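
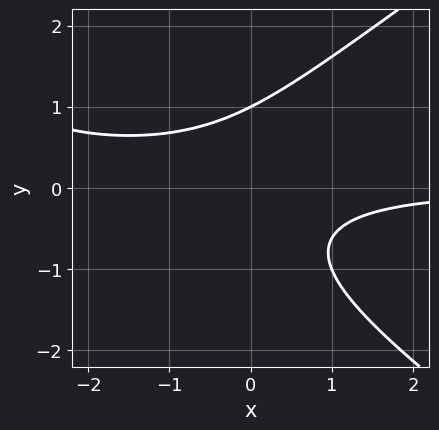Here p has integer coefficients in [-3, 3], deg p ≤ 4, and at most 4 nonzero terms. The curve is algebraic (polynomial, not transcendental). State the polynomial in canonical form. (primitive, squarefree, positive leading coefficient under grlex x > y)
x^2*y - 2*y^3 + 3*x*y + 2

First, deg p = 3. No degree-2 curve has this shape.
Next, reading off the gridlines: it meets the y-axis at y = 1 (among the integer gridlines); it misses every integer gridline on the x-axis.
Finally, putting this together gives p.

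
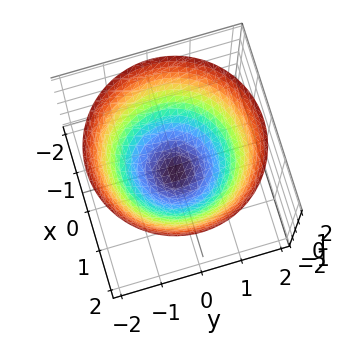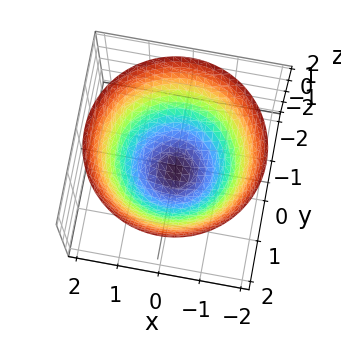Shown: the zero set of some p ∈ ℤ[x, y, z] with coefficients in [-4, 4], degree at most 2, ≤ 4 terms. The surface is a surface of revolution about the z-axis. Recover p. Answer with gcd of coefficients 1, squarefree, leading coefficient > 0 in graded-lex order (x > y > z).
2*x^2 + 2*y^2 - 3*z - 2

(a) The degree is 2 — no degree-1 surface has this shape.
(b) Symmetries: every cross-section ⟂ z is a circle, so x, y appear only via x² + y².
(c) From the visible intercepts: the y-axis gridline crossings are at y ∈ {-1, 1}; a circular section at z = 0 has radius exactly 1; among the integer gridlines, it crosses the x-axis at x ∈ {-1, 1}.
(d) Fitting integer coefficients to these (and the overall shape) gives p.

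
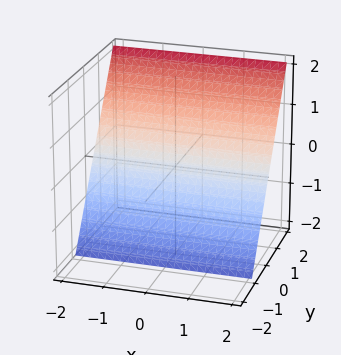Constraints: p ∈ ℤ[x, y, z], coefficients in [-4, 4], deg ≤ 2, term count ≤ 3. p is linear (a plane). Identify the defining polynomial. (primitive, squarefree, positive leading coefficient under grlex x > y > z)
(a) deg p = 1. Every cross-section is a straight line — this is a plane.
(b) Against the integer gridlines: it crosses the z-axis at the gridline z = -1; the surface avoids every integer x-axis point in the box.
(c) Fitting integer coefficients to these (and the overall shape) gives p.

3*y - 2*z - 2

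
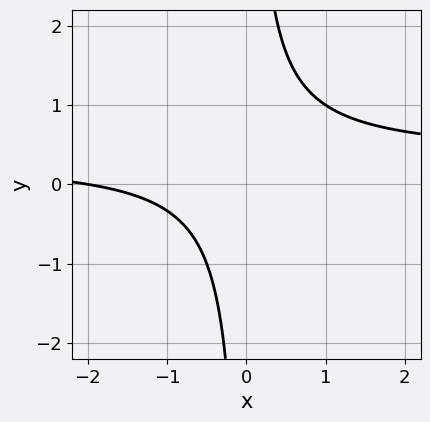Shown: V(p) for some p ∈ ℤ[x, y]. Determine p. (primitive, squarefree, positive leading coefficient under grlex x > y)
3*x*y - x - 2

(a) deg p = 2.
(b) Observable constraints: it crosses the x-axis at the gridline x = -2; it misses every integer gridline on the y-axis.
(c) Solving for integer coefficients yields p as stated.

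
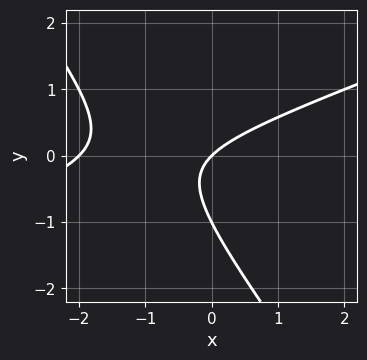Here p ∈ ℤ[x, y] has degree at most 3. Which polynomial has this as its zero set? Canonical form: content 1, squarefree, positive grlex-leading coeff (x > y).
x^2 - 2*x*y - 2*y^2 + 2*x - 2*y

First, degree: the shape is more complex than any degree-1 curve, so deg p = 2.
Next, observable constraints: the y-axis gridline crossings are at y ∈ {-1, 0}; the x-axis gridline crossings are at x ∈ {-2, 0}.
Finally, together with the visible shape, these determine p as stated.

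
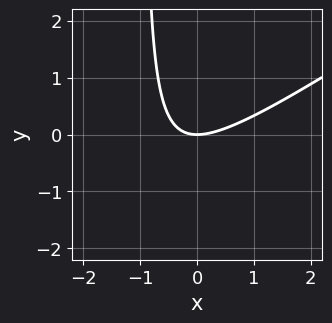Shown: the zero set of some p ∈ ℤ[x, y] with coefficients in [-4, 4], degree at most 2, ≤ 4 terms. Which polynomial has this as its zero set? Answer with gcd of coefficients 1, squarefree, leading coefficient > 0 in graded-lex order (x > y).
First, deg p = 2. The shape is more complex than any degree-1 curve.
Then, from the visible intercepts: one x-axis crossing is at x = 0; one y-axis crossing is at y = 0.
Finally, these observations pin down the coefficients.

2*x^2 - 3*x*y - 3*y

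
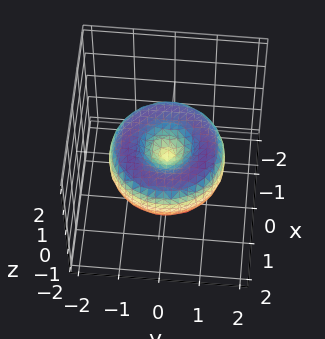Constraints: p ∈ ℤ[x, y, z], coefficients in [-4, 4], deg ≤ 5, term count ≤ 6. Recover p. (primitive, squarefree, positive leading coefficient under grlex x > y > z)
x^4 + 2*x^2*y^2 + y^4 - 2*x^2 - 2*y^2 + 2*z^2

1. The degree is 4 — a generic line meets the surface in up to 4 points.
2. Symmetry: the z-axis is an axis of rotation, so x and y enter only as x² + y².
3. From the visible intercepts: a circular section at z = 0 has radius between 1 and 2; it meets the y-axis at y = 0 (among the integer gridlines).
4. These observations pin down the coefficients.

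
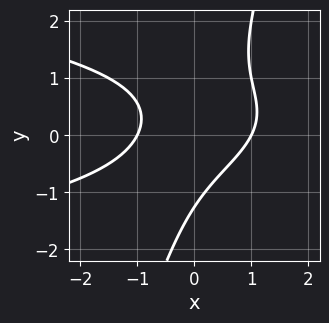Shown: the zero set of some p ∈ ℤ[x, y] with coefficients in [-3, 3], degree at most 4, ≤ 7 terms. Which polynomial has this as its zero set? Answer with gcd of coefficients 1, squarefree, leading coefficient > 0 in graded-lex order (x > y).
(a) deg p = 3. The shape is more complex than any degree-2 curve.
(b) Observable constraints: among the integer gridlines, it crosses the x-axis at x ∈ {-1, 1}.
(c) Together with the visible shape, these determine p as stated.

3*x*y^2 - y^3 + 2*x^2 - 2*x*y - 2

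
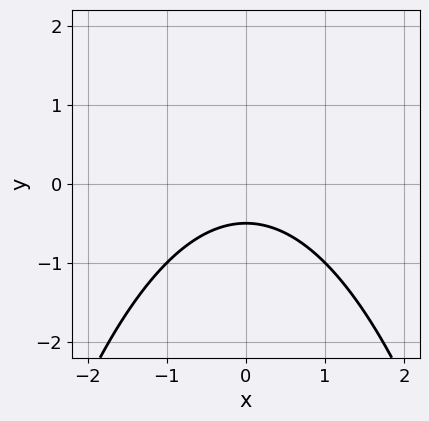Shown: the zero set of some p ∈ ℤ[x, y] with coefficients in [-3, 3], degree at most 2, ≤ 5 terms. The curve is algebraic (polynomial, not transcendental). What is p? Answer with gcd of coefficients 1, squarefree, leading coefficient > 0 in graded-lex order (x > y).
x^2 + 2*y + 1

First, the degree is 2 — no degree-1 curve has this shape.
Then, symmetries: it's symmetric under x → −x, forcing even powers of x.
Next, reading off the gridlines: the curve avoids every integer x-axis point in the box.
Finally, fitting integer coefficients to these (and the overall shape) gives p.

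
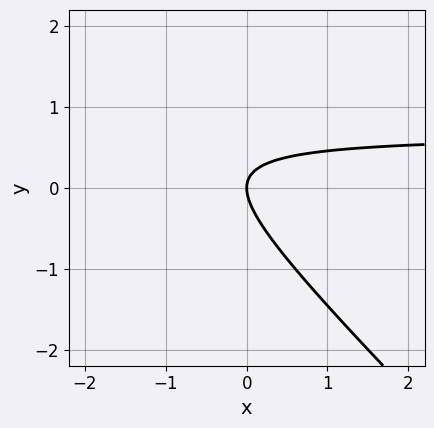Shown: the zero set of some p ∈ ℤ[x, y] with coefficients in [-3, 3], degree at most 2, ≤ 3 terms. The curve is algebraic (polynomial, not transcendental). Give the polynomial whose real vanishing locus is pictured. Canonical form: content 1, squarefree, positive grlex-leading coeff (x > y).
deg p = 2.
Against the integer gridlines: one y-axis crossing is at y = 0; it crosses the x-axis at the gridline x = 0.
Together with the visible shape, these determine p as stated.

3*x*y + 3*y^2 - 2*x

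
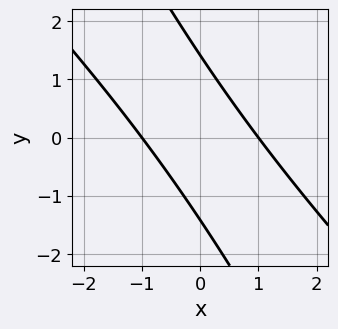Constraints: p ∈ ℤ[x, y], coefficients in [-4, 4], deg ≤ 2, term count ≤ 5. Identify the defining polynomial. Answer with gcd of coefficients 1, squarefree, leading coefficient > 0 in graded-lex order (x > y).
2*x^2 + 3*x*y + y^2 - 2

(a) Degree: no degree-1 curve has this shape, so deg p = 2.
(b) Observable constraints: the x-axis gridline crossings are at x ∈ {-1, 1}.
(c) Together with the visible shape, these determine p as stated.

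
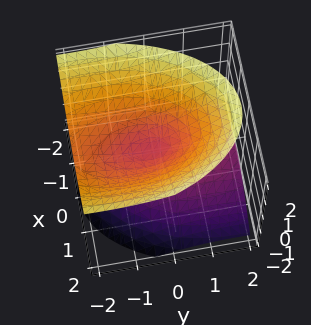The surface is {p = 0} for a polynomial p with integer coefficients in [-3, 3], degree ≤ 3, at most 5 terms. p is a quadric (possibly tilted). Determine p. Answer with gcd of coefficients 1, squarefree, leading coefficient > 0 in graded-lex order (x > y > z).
1. The picture has 2 separate pieces.
2. The degree is 2 — the shape is more complex than any degree-1 surface.
3. From the axis intercepts and sections: one y-axis crossing is at y = 0; it crosses the z-axis at the gridline z = 0; it crosses the x-axis at the gridline x = 0.
4. Putting this together gives p.

3*x^2 + y^2 + 2*y*z - 3*z^2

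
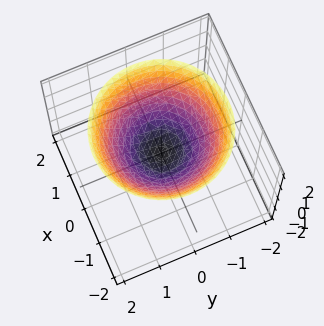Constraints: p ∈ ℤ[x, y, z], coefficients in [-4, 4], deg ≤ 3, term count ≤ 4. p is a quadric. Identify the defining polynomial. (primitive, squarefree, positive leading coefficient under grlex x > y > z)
(a) deg p = 2.
(b) Symmetries: rotational symmetry about the z-axis ⇒ p depends on x, y only through x² + y².
(c) Observable constraints: it meets the x-axis at x = 0 (among the integer gridlines); one y-axis crossing is at y = 0; a circular section at z = 1 has radius between 1 and 2; one z-axis crossing is at z = 0.
(d) Assembling these constraints gives the stated polynomial.

2*x^2 + 2*y^2 - 3*z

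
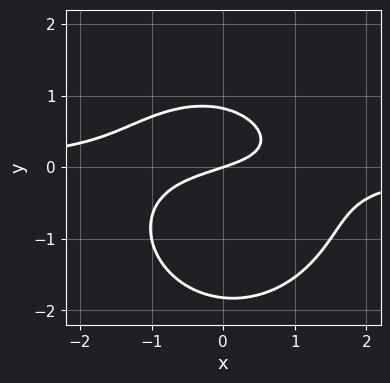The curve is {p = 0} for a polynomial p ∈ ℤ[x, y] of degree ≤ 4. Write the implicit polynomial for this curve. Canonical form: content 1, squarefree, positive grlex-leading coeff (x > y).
Degree: a generic line meets the curve in up to 3 points, so deg p = 3.
From the visible intercepts: one y-axis crossing is at y = 0; it meets the x-axis at x = 0 (among the integer gridlines).
Putting this together gives p.

2*x^2*y + 2*y^3 + 2*y^2 + x - 3*y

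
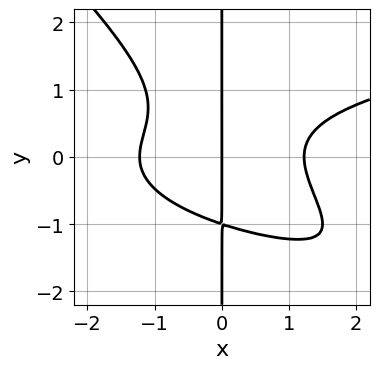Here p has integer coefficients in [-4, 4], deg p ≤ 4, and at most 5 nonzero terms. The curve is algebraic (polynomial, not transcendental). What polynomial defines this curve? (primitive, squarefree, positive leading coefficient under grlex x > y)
3*x^2*y^2 + 3*x*y^3 - 2*x^3 + 3*x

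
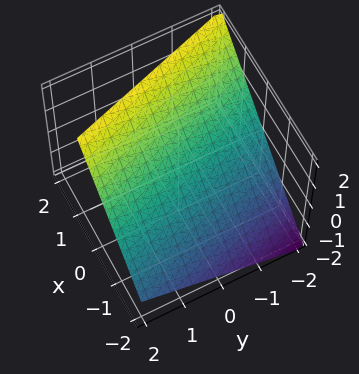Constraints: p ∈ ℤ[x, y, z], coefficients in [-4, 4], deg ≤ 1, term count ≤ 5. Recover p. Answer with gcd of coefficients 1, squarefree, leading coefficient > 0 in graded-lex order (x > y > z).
First, the degree is 1 — the surface is flat (a plane).
Next, reading off the gridlines: it meets the y-axis at y = -2 (among the integer gridlines).
Finally, these observations pin down the coefficients.

3*x + y - 3*z + 2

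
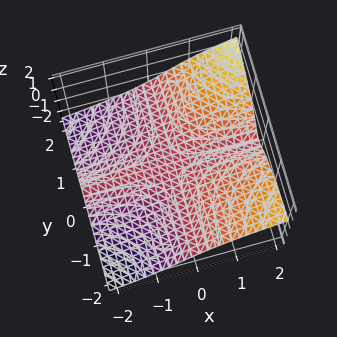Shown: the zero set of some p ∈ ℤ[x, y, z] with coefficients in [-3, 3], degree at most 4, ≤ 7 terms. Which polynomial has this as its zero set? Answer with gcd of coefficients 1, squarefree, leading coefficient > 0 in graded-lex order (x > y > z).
(a) The degree is 3 — a generic line meets the surface in up to 3 points.
(b) From the axis intercepts and sections: it meets the z-axis at z = 0 (among the integer gridlines); the visible x-axis segment lies entirely on the surface; every point of the y-axis in the box is on the surface.
(c) Assembling these constraints gives the stated polynomial.

3*x*y^2 - 3*y^2*z + 2*y*z^2 - 3*z^3 - z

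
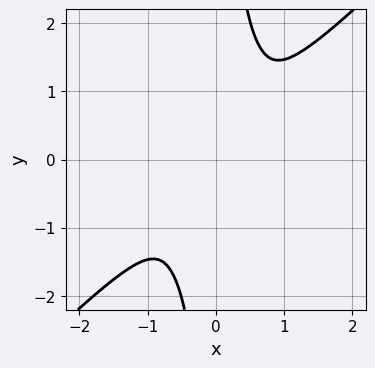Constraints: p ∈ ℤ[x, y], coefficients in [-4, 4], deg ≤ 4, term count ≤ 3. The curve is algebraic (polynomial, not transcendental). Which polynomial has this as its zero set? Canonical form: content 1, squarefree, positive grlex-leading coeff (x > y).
x^4 - x*y^3 + y^2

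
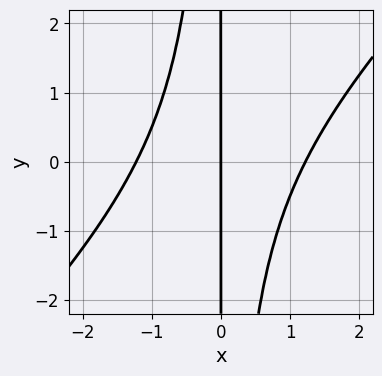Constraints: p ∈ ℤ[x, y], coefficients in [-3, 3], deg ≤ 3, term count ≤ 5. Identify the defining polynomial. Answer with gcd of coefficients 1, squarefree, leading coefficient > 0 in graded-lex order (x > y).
2*x^3 - 2*x^2*y - 3*x

First, the degree is 3 — the shape is more complex than any degree-2 curve.
Then, from the axis intercepts and sections: the visible y-axis segment lies entirely on the curve; it crosses the x-axis at the gridline x = 0.
Finally, together with the visible shape, these determine p as stated.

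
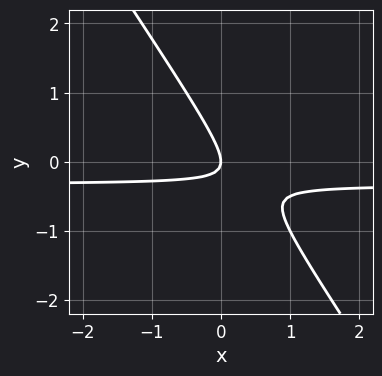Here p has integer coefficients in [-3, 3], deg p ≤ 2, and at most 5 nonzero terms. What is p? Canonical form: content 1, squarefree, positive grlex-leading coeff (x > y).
deg p = 2. The shape is more complex than any degree-1 curve.
Against the integer gridlines: it meets the x-axis at x = 0 (among the integer gridlines); it crosses the y-axis at the gridline y = 0.
Matching integer coefficients to the picture gives p.

3*x*y + 2*y^2 + x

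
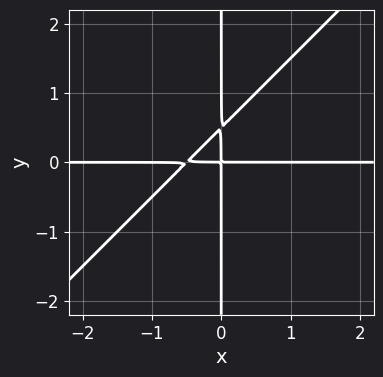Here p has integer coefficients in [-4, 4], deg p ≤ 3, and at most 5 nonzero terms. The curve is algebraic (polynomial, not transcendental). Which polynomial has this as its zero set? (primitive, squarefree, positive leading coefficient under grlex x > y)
2*x^2*y - 2*x*y^2 + x*y

1. deg p = 3. A generic line meets the curve in up to 3 points.
2. Observable constraints: every point of the x-axis in the box is on the curve; every point of the y-axis in the box is on the curve.
3. Together with the visible shape, these determine p as stated.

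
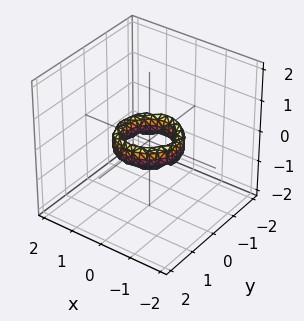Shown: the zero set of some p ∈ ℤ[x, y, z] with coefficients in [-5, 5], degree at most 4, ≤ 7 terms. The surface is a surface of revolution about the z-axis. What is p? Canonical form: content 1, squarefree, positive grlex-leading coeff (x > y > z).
2*x^4 + 4*x^2*y^2 + 2*y^4 - 3*x^2 - 3*y^2 + z^2 + 1

(a) deg p = 4. No degree-3 surface has this shape.
(b) Symmetries: rotational symmetry about the z-axis ⇒ p depends on x, y only through x² + y².
(c) From the visible intercepts: among the integer gridlines, it crosses the y-axis at y ∈ {-1, 1}; it misses every integer gridline on the z-axis; among the integer gridlines, it crosses the x-axis at x ∈ {-1, 1}.
(d) The integer polynomial consistent with all of this is the stated p.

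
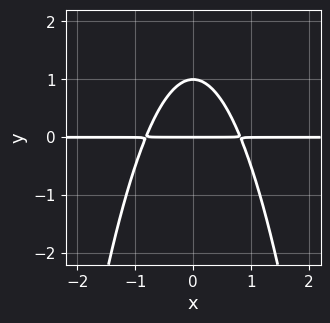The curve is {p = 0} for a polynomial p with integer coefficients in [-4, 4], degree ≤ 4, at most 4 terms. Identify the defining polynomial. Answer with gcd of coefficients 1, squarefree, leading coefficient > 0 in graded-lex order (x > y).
3*x^2*y + 2*y^2 - 2*y

(a) deg p = 3. No degree-2 curve has this shape.
(b) Symmetries: it's symmetric under x → −x, forcing even powers of x.
(c) Reading off the gridlines: the visible x-axis segment lies entirely on the curve; the y-axis gridline crossings are at y ∈ {0, 1}.
(d) Putting this together gives p.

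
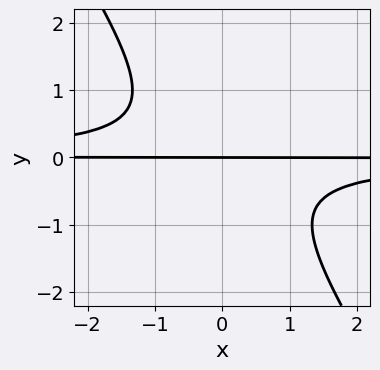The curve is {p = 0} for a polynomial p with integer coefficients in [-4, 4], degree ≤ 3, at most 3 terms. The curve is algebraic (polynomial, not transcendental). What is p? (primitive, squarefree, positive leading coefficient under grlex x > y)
3*x*y^2 + 2*y^3 + 2*y

First, the degree is 3 — no degree-2 curve has this shape.
Then, from the visible intercepts: one y-axis crossing is at y = 0; every point of the x-axis in the box is on the curve.
Finally, solving for integer coefficients yields p as stated.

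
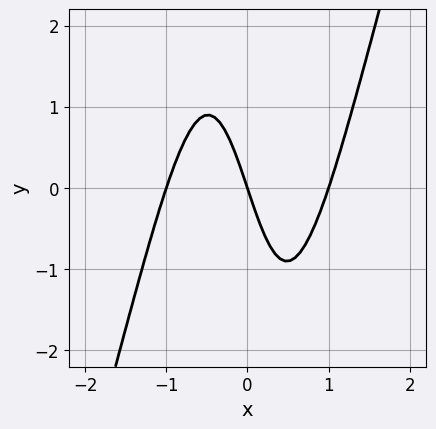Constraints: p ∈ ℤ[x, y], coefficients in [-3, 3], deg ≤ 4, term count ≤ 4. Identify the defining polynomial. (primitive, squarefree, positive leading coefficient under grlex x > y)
3*x^3 - x^2*y - 3*x - y

First, deg p = 3.
Next, against the integer gridlines: the x-axis gridline crossings are at x ∈ {-1, 0, 1}; it crosses the y-axis at the gridline y = 0.
Finally, fitting integer coefficients to these (and the overall shape) gives p.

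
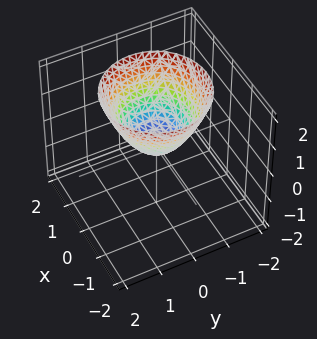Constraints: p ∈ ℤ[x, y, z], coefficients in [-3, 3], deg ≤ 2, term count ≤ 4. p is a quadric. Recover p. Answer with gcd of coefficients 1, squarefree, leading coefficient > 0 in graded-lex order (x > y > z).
(a) Degree: a single bowl opening along one axis; a quadric, so deg p = 2.
(b) Symmetries: rotational symmetry about the z-axis ⇒ p depends on x, y only through x² + y².
(c) Checking where it meets the axes: it meets the x-axis at x = 0 (among the integer gridlines); it crosses the y-axis at the gridline y = 0; it crosses the z-axis at the gridline z = 0.
(d) Matching integer coefficients to the picture gives p.

x^2 + y^2 - z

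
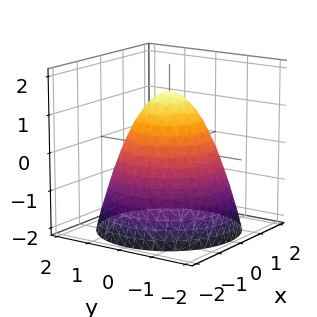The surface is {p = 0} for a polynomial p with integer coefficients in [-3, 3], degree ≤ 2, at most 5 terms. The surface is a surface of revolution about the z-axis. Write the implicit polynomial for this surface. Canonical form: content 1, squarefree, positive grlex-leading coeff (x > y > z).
First, the degree is 2 — no degree-1 surface has this shape.
Next, symmetries: rotational symmetry about the z-axis ⇒ p depends on x, y only through x² + y².
Next, from the axis intercepts and sections: a circular section at z = -2 has radius between 1 and 2.
Finally, the integer polynomial consistent with all of this is the stated p.

2*x^2 + 2*y^2 + 2*z - 3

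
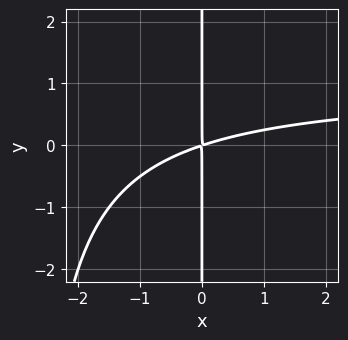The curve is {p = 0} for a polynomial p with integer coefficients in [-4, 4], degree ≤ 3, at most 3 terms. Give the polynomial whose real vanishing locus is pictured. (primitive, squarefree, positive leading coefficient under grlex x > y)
x^2*y - x^2 + 3*x*y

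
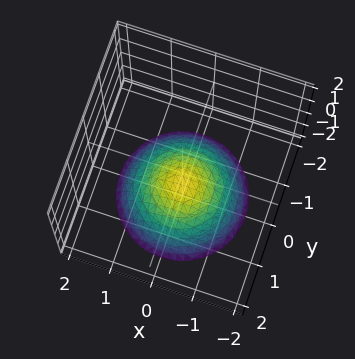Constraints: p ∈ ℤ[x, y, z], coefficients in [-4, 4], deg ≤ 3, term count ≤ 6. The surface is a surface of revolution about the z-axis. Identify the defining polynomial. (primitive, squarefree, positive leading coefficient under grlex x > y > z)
x^2 + y^2 + 2*z + 2

First, deg p = 2. No degree-1 surface has this shape.
Then, symmetries: the z-axis is an axis of rotation, so x and y enter only as x² + y².
Next, against the integer gridlines: the surface avoids every integer y-axis point in the box; a circular section at z = -2 has radius between 1 and 2; it crosses the z-axis at the gridline z = -1; no x-intercept at any integer in the box.
Finally, fitting integer coefficients to these (and the overall shape) gives p.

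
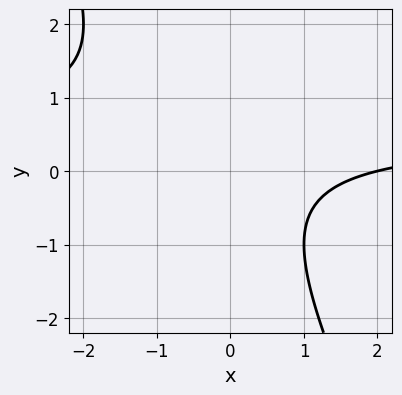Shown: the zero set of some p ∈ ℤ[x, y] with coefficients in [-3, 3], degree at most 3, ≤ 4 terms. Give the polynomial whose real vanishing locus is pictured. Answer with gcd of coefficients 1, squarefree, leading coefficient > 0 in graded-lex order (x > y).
2*x*y + y^2 - x + 2

First, degree: no degree-1 curve has this shape, so deg p = 2.
Then, from the axis intercepts and sections: it misses every integer gridline on the y-axis; it meets the x-axis at x = 2 (among the integer gridlines).
Finally, the integer polynomial consistent with all of this is the stated p.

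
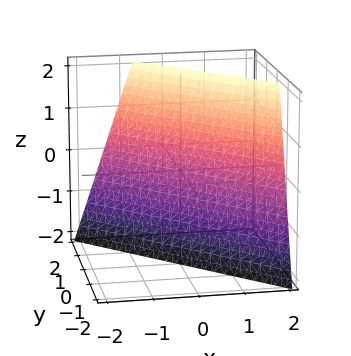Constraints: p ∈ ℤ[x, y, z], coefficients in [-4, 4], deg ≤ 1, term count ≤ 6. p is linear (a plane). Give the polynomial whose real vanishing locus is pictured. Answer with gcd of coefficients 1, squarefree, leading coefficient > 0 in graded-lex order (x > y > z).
3*x + 3*y - z - 2

(a) The degree is 1 — the surface is flat (a plane).
(b) Checking where it meets the axes: it crosses the z-axis at the gridline z = -2.
(c) Matching integer coefficients to the picture gives p.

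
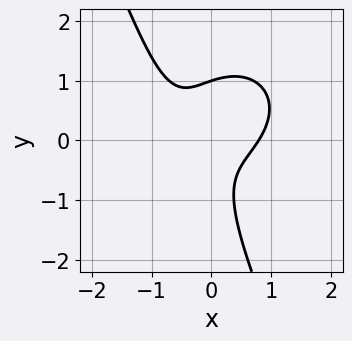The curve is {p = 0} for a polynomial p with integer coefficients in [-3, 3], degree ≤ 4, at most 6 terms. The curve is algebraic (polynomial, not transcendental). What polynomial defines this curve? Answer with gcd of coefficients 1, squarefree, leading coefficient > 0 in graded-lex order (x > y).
2*x^3 + 2*x*y^2 + y^3 - 3*x*y - 1

Degree: the shape is more complex than any degree-2 curve, so deg p = 3.
Checking where it meets the axes: it meets the y-axis at y = 1 (among the integer gridlines).
Solving for integer coefficients yields p as stated.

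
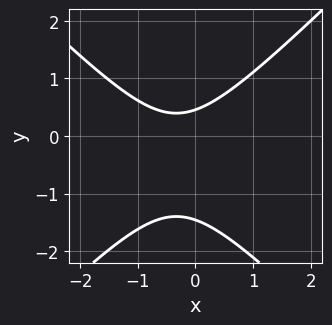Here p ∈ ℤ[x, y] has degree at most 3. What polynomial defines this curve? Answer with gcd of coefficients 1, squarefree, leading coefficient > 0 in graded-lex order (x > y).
(a) Degree: no degree-1 curve has this shape, so deg p = 2.
(b) Against the integer gridlines: it misses every integer gridline on the x-axis.
(c) Fitting integer coefficients to these (and the overall shape) gives p.

3*x^2 - 3*y^2 + 2*x - 3*y + 2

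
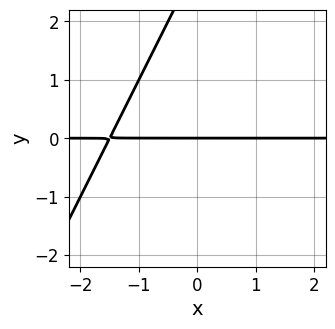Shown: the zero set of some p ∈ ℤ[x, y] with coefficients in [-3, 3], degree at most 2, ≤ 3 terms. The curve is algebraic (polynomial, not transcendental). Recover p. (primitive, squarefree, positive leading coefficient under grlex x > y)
2*x*y - y^2 + 3*y

First, deg p = 2. The shape is more complex than any degree-1 curve.
Then, against the integer gridlines: it crosses the y-axis at the gridline y = 0; every point of the x-axis in the box is on the curve.
Finally, the integer polynomial consistent with all of this is the stated p.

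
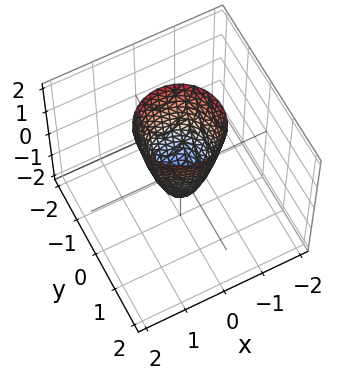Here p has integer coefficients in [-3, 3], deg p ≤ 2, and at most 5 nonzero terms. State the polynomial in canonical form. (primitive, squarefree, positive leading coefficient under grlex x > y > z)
3*x^2 + 3*y^2 - z - 1

First, deg p = 2. The shape is more complex than any degree-1 surface.
Next, symmetries: every cross-section ⟂ z is a circle, so x, y appear only via x² + y².
Next, observable constraints: one z-axis crossing is at z = -1; a circular section at z = 2 has radius exactly 1.
Finally, the integer polynomial consistent with all of this is the stated p.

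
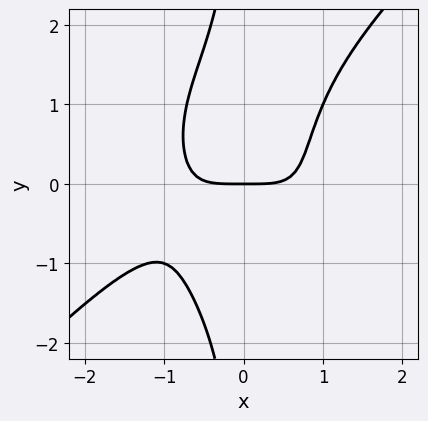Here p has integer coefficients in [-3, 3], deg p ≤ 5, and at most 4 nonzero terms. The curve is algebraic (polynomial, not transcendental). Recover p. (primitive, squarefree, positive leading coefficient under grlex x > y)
x^4 - x*y^3 + 2*x^2*y - 2*y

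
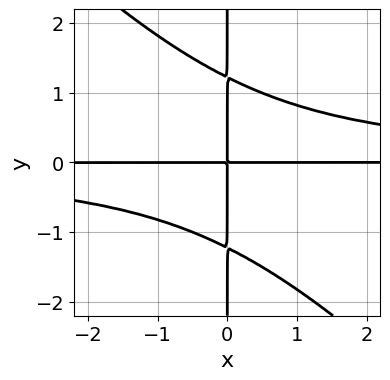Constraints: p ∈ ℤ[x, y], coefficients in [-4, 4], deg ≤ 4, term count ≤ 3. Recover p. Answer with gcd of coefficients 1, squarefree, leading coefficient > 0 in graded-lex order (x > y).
First, the degree is 4 — a generic line meets the curve in up to 4 points.
Then, from the visible intercepts: the visible x-axis segment lies entirely on the curve; every point of the y-axis in the box is on the curve.
Finally, together with the visible shape, these determine p as stated.

2*x^2*y^2 + 2*x*y^3 - 3*x*y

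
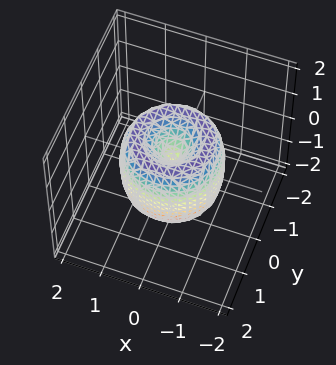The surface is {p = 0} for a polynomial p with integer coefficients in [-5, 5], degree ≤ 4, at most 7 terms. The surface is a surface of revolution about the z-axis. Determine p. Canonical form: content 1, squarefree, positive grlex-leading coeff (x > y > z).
2*x^4 + 4*x^2*y^2 + 2*y^4 - 3*x^2 - 3*y^2 + z^2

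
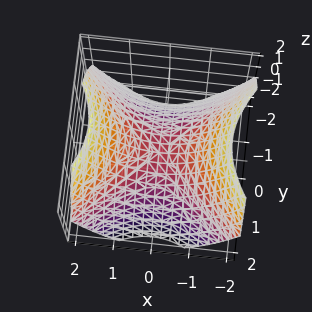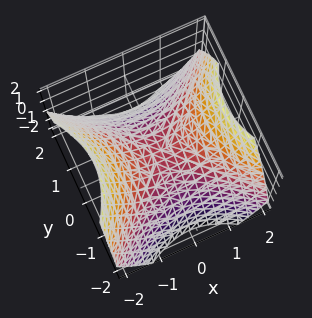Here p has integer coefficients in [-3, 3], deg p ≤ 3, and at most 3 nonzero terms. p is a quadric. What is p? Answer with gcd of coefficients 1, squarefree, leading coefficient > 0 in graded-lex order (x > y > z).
2*x^2 - 2*y^2 - 3*z

First, deg p = 2. A saddle surface; a quadric.
Then, symmetries: the x ↦ −x reflection is a symmetry, so x appears only in even powers; the y ↦ −y reflection is a symmetry, so y appears only in even powers.
Next, reading off the gridlines: it meets the y-axis at y = 0 (among the integer gridlines); it meets the x-axis at x = 0 (among the integer gridlines); one z-axis crossing is at z = 0.
Finally, solving for integer coefficients yields p as stated.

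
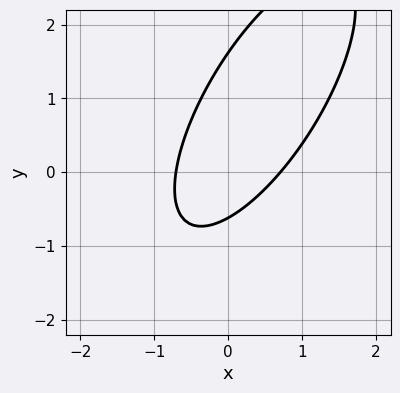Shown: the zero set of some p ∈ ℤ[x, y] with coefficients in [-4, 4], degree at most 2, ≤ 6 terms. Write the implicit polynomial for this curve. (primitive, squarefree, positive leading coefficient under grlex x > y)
1. Degree: the shape is more complex than any degree-1 curve, so deg p = 2.
2. Solving for integer coefficients yields p as stated.

2*x^2 - 2*x*y + y^2 - y - 1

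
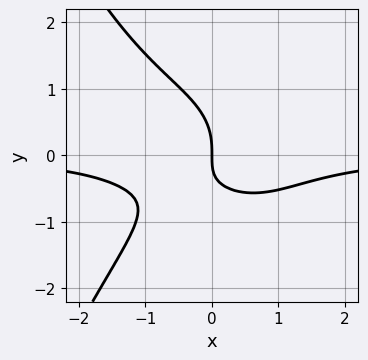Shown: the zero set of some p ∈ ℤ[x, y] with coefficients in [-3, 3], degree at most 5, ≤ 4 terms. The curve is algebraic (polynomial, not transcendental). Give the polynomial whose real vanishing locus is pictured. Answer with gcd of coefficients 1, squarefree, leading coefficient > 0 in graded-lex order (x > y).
2*x^3*y + 3*y^3 + 3*x*y + 3*x

1. The degree is 4 — the shape is more complex than any degree-3 curve.
2. From the visible intercepts: one x-axis crossing is at x = 0; it crosses the y-axis at the gridline y = 0.
3. Together with the visible shape, these determine p as stated.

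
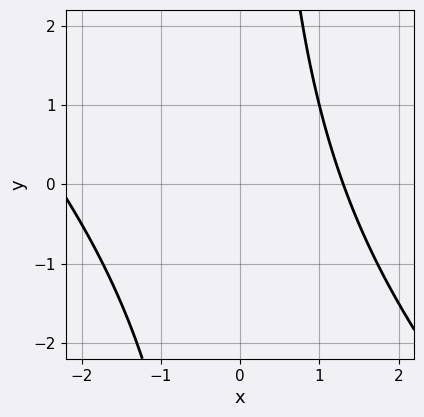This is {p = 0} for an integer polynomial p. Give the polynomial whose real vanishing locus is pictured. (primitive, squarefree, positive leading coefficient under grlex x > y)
x^2 + x*y + x - 3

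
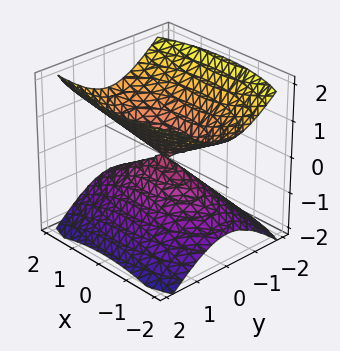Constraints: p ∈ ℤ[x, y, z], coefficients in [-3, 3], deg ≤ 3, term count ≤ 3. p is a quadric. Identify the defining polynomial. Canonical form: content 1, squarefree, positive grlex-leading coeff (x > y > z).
x^2 + 3*y^2 - 3*z^2

1. The picture has 2 separate pieces.
2. Degree: two nappes meeting at a single point; a quadric, so deg p = 2.
3. Symmetries: the y ↦ −y reflection is a symmetry, so y appears only in even powers; mirror symmetry z ↦ −z ⇒ only even powers of z; the x ↦ −x reflection is a symmetry, so x appears only in even powers.
4. Against the integer gridlines: it meets the y-axis at y = 0 (among the integer gridlines); one x-axis crossing is at x = 0; one z-axis crossing is at z = 0.
5. Assembling these constraints gives the stated polynomial.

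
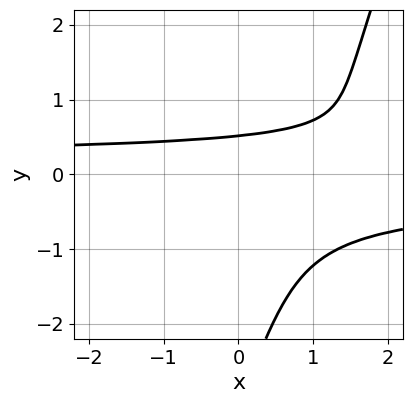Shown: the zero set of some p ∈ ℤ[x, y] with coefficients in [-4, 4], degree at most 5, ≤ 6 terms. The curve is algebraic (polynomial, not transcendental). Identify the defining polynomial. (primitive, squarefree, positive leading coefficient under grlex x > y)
(a) Degree: no degree-3 curve has this shape, so deg p = 4.
(b) Observable constraints: it misses every integer gridline on the x-axis.
(c) Putting this together gives p.

3*x*y^3 - y^4 - 3*y^3 - y + 1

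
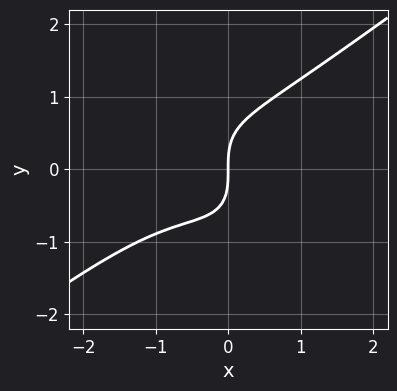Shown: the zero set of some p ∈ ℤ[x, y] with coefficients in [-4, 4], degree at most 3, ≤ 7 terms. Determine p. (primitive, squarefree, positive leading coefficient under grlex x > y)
1. deg p = 3.
2. Observable constraints: one y-axis crossing is at y = 0; it crosses the x-axis at the gridline x = 0.
3. These observations pin down the coefficients.

2*x^3 - 2*x*y^2 - 2*y^3 + 2*x^2 + 3*x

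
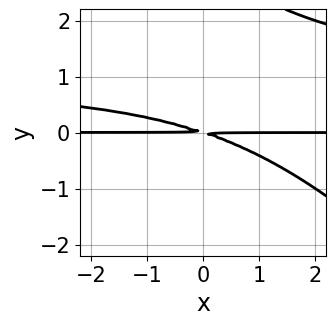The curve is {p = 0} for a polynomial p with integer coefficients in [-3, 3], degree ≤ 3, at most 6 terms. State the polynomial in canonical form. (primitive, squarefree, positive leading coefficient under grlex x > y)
x*y^2 + y^3 - x*y - 3*y^2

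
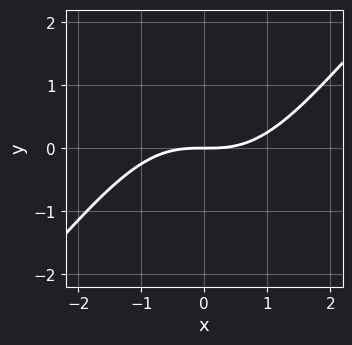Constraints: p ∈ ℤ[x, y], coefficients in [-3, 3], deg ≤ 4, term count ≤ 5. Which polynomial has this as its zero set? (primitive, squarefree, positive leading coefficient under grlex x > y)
First, deg p = 3.
Next, from the visible intercepts: it meets the x-axis at x = 0 (among the integer gridlines); it meets the y-axis at y = 0 (among the integer gridlines).
Finally, assembling these constraints gives the stated polynomial.

x^3 - x^2*y - 3*y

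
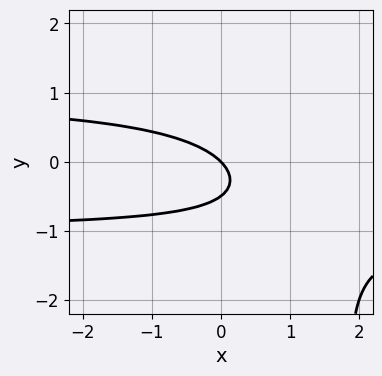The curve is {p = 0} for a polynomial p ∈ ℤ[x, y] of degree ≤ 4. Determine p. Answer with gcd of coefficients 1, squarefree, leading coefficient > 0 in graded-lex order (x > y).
First, deg p = 3. A generic line meets the curve in up to 3 points.
Then, from the visible intercepts: it meets the x-axis at x = 0 (among the integer gridlines); it crosses the y-axis at the gridline y = 0.
Finally, the integer polynomial consistent with all of this is the stated p.

x*y^2 - 2*y^2 - x - y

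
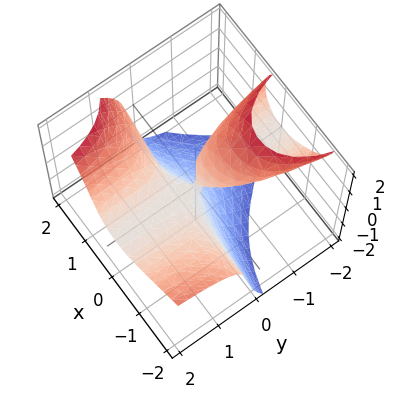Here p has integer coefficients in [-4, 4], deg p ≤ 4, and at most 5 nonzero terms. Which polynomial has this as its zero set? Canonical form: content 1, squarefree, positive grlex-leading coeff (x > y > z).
3*x^2*y + 2*x*y*z - z^3 - x^2 - 3*y*z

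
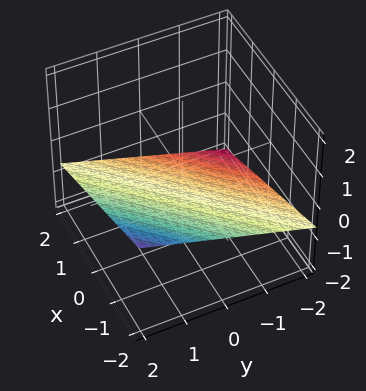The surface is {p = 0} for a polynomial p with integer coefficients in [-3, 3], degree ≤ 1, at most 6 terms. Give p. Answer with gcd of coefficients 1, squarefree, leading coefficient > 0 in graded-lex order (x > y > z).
x - y + 3*z + 2

(a) deg p = 1. Every cross-section is a straight line — this is a plane.
(b) Observable constraints: one x-axis crossing is at x = -2; it crosses the y-axis at the gridline y = 2.
(c) These observations pin down the coefficients.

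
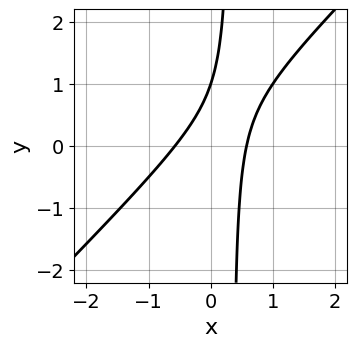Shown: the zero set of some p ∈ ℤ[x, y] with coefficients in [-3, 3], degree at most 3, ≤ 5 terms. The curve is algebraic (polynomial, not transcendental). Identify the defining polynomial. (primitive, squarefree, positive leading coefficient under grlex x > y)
1. The degree is 2 — a generic line meets the curve in up to 2 points.
2. Checking where it meets the axes: one y-axis crossing is at y = 1.
3. Matching integer coefficients to the picture gives p.

3*x^2 - 3*x*y + y - 1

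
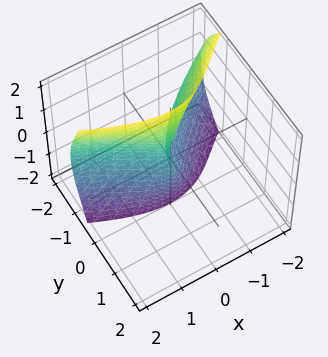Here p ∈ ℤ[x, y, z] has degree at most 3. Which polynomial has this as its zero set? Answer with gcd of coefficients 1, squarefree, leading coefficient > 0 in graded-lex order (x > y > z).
1. Degree: a generic line meets the surface in up to 3 points, so deg p = 3.
2. From the visible intercepts: it meets the y-axis at y = 0 (among the integer gridlines); every point of the z-axis in the box is on the surface; one x-axis crossing is at x = 0.
3. Solving for integer coefficients yields p as stated.

y^3 + y*z^2 + x^2 + x*y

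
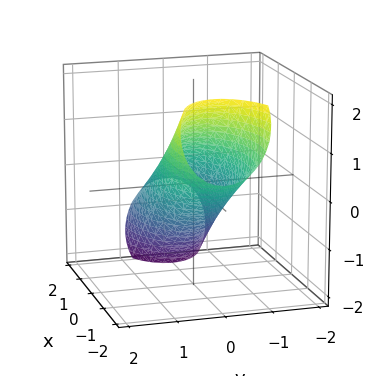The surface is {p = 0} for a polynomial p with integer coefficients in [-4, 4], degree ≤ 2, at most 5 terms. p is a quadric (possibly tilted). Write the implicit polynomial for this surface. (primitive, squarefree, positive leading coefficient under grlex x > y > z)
x^2 + 3*x*z + 3*y^2 + 2*z^2 - 2

(a) deg p = 2. A generic line meets the surface in up to 2 points.
(b) From the visible intercepts: among the integer gridlines, it crosses the z-axis at z ∈ {-1, 1}.
(c) Together with the visible shape, these determine p as stated.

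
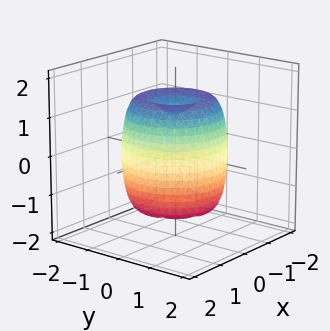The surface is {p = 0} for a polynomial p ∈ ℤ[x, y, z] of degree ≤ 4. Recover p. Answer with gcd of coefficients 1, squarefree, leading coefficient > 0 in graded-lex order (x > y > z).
2*x^4 + 4*x^2*y^2 + 2*y^4 - 3*x^2 - 3*y^2 + z^2 - 1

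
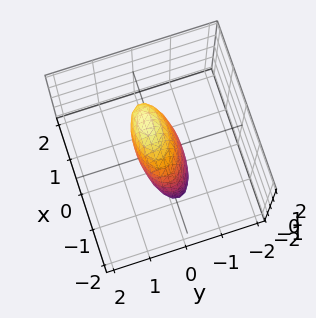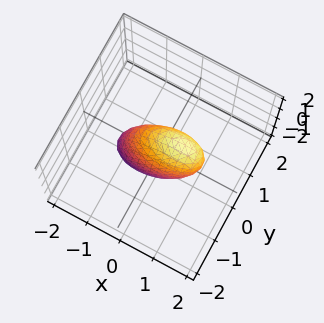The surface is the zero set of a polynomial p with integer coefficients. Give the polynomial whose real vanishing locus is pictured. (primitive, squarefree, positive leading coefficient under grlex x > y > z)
x^2 - x*z + 3*y^2 - y*z + z^2 - 1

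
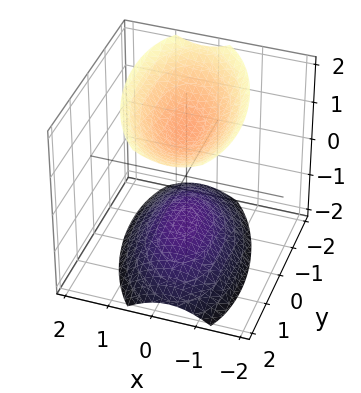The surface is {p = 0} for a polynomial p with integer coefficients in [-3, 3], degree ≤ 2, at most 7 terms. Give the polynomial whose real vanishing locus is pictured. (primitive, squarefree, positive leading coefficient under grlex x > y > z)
3*x^2 + x*y + y^2 - 2*z^2 + 3

(a) The picture has 2 separate pieces.
(b) deg p = 2.
(c) Against the integer gridlines: it misses every integer gridline on the y-axis; no x-intercept at any integer in the box.
(d) These observations pin down the coefficients.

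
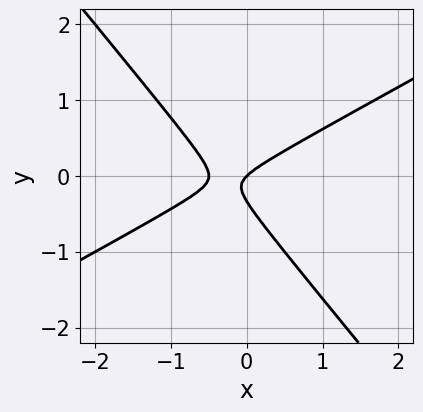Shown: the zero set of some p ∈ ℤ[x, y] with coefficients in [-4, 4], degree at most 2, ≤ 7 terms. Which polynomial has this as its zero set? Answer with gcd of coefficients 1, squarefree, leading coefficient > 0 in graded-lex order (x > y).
2*x^2 - 2*x*y - 3*y^2 + x - y

1. Degree: no degree-1 curve has this shape, so deg p = 2.
2. From the visible intercepts: it crosses the x-axis at the gridline x = 0; it meets the y-axis at y = 0 (among the integer gridlines).
3. Together with the visible shape, these determine p as stated.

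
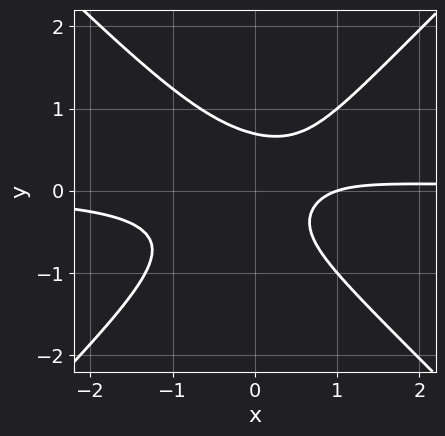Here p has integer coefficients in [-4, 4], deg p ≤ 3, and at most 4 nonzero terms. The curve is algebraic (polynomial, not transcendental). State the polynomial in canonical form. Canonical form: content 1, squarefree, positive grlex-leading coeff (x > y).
First, degree: the shape is more complex than any degree-2 curve, so deg p = 3.
Next, from the visible intercepts: it meets the x-axis at x = 1 (among the integer gridlines).
Finally, putting this together gives p.

3*x^2*y - 3*y^3 - x + 1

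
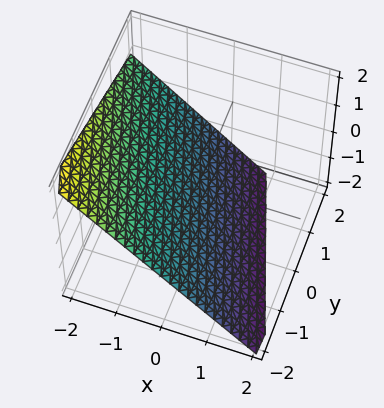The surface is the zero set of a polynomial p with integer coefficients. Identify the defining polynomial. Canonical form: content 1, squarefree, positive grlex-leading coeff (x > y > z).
3*x + y + 3*z + 2

The degree is 1 — every cross-section is a straight line — this is a plane.
Reading off the gridlines: one y-axis crossing is at y = -2.
Matching integer coefficients to the picture gives p.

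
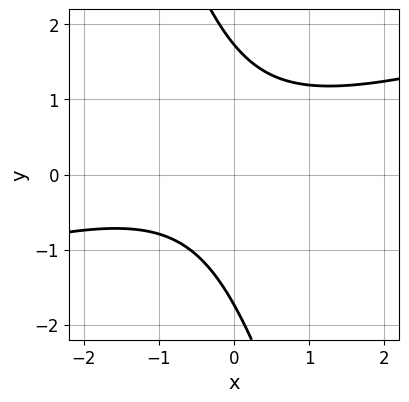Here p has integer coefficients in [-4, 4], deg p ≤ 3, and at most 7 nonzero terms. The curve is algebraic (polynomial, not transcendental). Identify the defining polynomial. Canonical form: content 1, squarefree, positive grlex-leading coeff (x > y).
x^2 - 3*x*y - y^2 + x + 3

(a) The degree is 2 — the shape is more complex than any degree-1 curve.
(b) Reading off the gridlines: no x-intercept at any integer in the box.
(c) These observations pin down the coefficients.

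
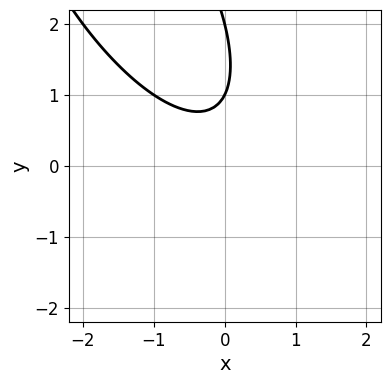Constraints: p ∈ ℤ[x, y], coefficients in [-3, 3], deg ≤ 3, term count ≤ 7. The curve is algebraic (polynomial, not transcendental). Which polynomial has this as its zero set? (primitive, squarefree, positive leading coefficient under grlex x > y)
2*x^2 + 2*x*y + y^2 - 3*y + 2

(a) deg p = 2. The shape is more complex than any degree-1 curve.
(b) From the axis intercepts and sections: it misses every integer gridline on the x-axis; among the integer gridlines, it crosses the y-axis at y ∈ {1, 2}.
(c) Putting this together gives p.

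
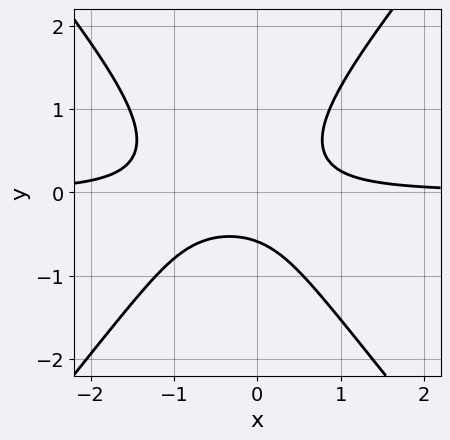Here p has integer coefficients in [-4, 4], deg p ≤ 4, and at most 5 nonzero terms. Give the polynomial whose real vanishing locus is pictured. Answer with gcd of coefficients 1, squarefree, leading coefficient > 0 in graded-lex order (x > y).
1. Degree: a generic line meets the curve in up to 3 points, so deg p = 3.
2. From the visible intercepts: it misses every integer gridline on the x-axis.
3. The integer polynomial consistent with all of this is the stated p.

3*x^2*y - 2*y^3 + 2*x*y - y - 1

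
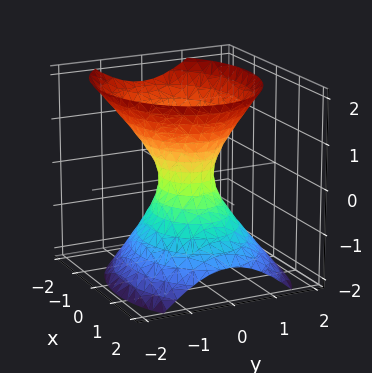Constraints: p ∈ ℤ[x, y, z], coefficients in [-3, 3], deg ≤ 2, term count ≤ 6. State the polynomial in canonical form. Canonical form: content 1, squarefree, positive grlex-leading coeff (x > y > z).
2*x^2 + x*z + 3*y^2 - 2*z^2 - 1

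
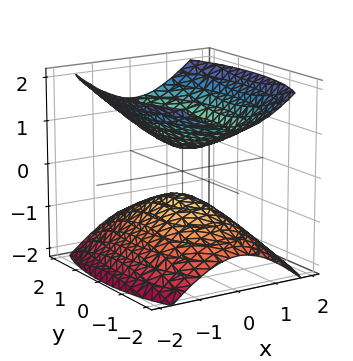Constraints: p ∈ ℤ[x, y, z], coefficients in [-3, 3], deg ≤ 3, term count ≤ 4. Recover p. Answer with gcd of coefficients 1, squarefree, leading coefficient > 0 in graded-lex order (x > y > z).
(a) I count 2 distinct pieces. Treating them together as one polynomial.
(b) The degree is 2 — two sheets facing apart; a quadric.
(c) Symmetries: mirror symmetry x ↦ −x ⇒ only even powers of x; the y ↦ −y reflection is a symmetry, so y appears only in even powers; the z ↦ −z reflection is a symmetry, so z appears only in even powers.
(d) From the axis intercepts and sections: it misses every integer gridline on the x-axis; it misses every integer gridline on the y-axis.
(e) Fitting integer coefficients to these (and the overall shape) gives p.

3*x^2 + y^2 - 3*z^2 + 1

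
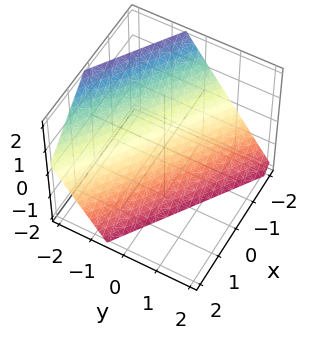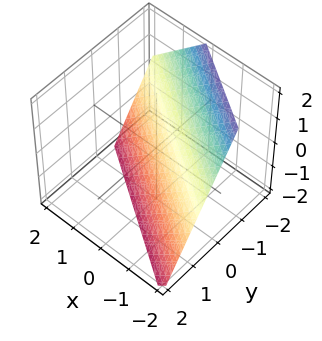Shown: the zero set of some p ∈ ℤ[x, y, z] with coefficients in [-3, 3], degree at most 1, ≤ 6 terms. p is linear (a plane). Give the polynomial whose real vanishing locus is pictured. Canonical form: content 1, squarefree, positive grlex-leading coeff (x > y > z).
Degree: the surface is flat (a plane), so deg p = 1.
Observable constraints: it meets the x-axis at x = -1 (among the integer gridlines); it crosses the z-axis at the gridline z = -1.
The integer polynomial consistent with all of this is the stated p.

2*x + 3*y + 2*z + 2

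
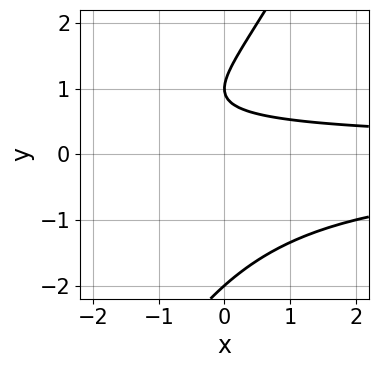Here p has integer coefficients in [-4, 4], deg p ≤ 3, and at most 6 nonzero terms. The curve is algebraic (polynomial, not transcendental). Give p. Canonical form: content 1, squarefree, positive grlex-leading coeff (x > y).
2*x*y^2 - y^3 + 3*y - 2

1. Degree: the shape is more complex than any degree-2 curve, so deg p = 3.
2. From the visible intercepts: it misses every integer gridline on the x-axis; the y-axis gridline crossings are at y ∈ {-2, 1}.
3. The integer polynomial consistent with all of this is the stated p.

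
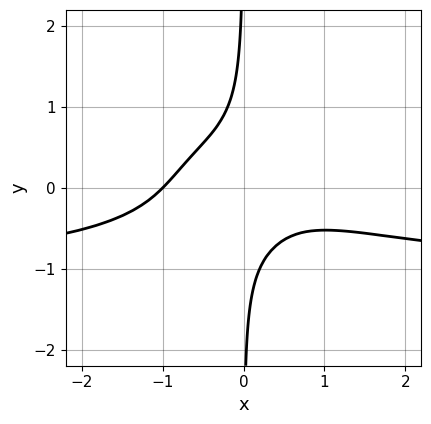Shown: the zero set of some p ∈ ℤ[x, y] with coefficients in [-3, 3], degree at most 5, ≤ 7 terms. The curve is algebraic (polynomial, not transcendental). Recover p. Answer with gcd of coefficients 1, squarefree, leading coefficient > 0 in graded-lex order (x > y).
First, the degree is 4 — a generic line meets the curve in up to 4 points.
Then, from the axis intercepts and sections: no y-intercept at any integer in the box; it meets the x-axis at x = -1 (among the integer gridlines).
Finally, together with the visible shape, these determine p as stated.

x^3*y + 3*x*y^3 + x^3 + 2*x*y + 1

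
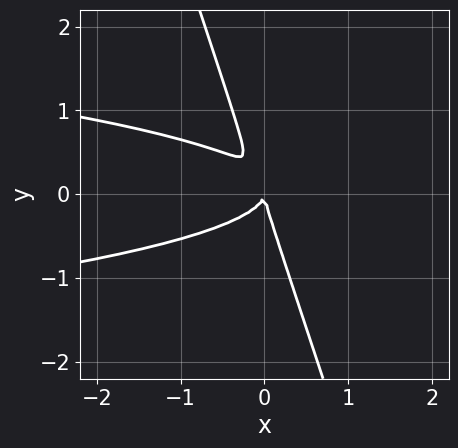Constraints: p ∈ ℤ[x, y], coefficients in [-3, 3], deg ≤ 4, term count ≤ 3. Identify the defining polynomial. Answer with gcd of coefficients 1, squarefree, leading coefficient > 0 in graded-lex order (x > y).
1. The degree is 3 — the shape is more complex than any degree-2 curve.
2. Reading off the gridlines: it crosses the x-axis at the gridline x = 0; it meets the y-axis at y = 0 (among the integer gridlines).
3. Putting this together gives p.

3*x*y^2 + y^3 + x^2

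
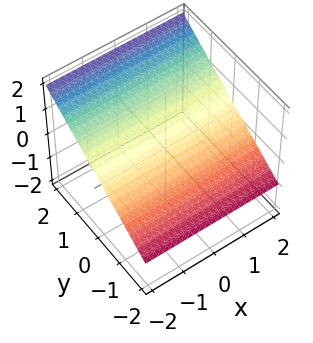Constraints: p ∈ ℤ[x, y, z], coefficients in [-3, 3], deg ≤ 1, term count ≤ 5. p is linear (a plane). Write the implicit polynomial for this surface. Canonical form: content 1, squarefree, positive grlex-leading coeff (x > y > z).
(a) deg p = 1. The surface is flat (a plane).
(b) Against the integer gridlines: it meets the y-axis at y = -1 (among the integer gridlines); no x-intercept at any integer in the box.
(c) Together with the visible shape, these determine p as stated.

2*y - 3*z + 2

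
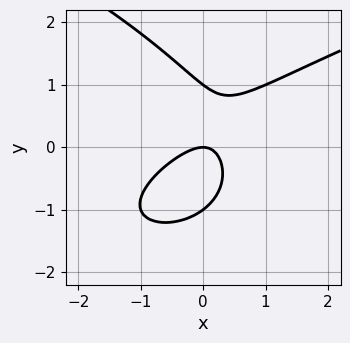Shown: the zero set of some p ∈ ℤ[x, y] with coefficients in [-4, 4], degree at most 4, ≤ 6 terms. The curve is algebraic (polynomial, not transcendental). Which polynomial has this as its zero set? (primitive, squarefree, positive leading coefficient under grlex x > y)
First, degree: a generic line meets the curve in up to 3 points, so deg p = 3.
Next, reading off the gridlines: it meets the x-axis at x = 0 (among the integer gridlines); among the integer gridlines, it crosses the y-axis at y ∈ {-1, 0, 1}.
Finally, together with the visible shape, these determine p as stated.

2*y^3 - 3*x^2 + 3*x*y - 2*y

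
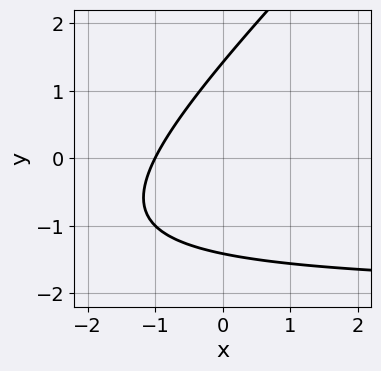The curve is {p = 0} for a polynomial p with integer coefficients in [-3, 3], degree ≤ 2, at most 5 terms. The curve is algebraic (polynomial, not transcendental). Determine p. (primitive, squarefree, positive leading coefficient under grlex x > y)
1. deg p = 2. A generic line meets the curve in up to 2 points.
2. Observable constraints: one x-axis crossing is at x = -1.
3. These observations pin down the coefficients.

x*y - y^2 + 2*x + 2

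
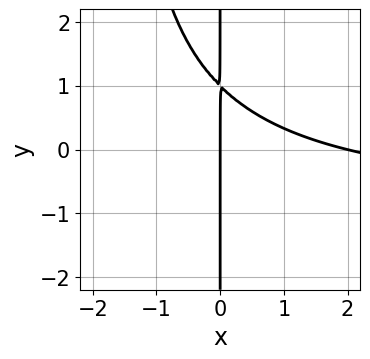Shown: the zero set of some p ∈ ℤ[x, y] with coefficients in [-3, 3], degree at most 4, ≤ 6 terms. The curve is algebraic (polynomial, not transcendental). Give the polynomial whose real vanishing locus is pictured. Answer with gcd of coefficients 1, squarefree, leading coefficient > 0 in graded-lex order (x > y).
First, degree: no degree-2 curve has this shape, so deg p = 3.
Then, reading off the gridlines: every point of the y-axis in the box is on the curve; among the integer gridlines, it crosses the x-axis at x ∈ {0, 2}.
Finally, matching integer coefficients to the picture gives p.

x^2*y + x^2 + 2*x*y - 2*x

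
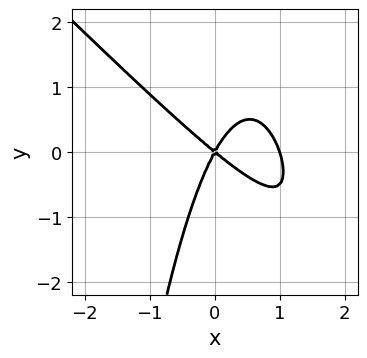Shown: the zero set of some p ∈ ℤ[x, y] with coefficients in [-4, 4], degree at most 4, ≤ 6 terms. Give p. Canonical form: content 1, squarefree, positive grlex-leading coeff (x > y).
(a) deg p = 3. A generic line meets the curve in up to 3 points.
(b) Against the integer gridlines: among the integer gridlines, it crosses the x-axis at x ∈ {0, 1}; it crosses the y-axis at the gridline y = 0.
(c) Fitting integer coefficients to these (and the overall shape) gives p.

3*x^3 + 3*x^2*y - 3*x^2 - 2*x*y + 2*y^2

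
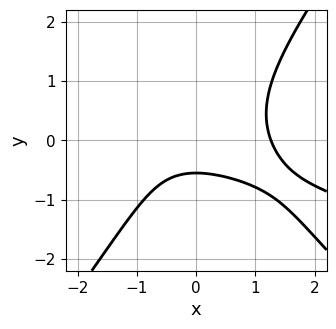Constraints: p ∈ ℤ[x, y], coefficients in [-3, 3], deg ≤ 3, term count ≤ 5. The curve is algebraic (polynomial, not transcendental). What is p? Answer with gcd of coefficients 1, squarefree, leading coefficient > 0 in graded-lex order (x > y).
Degree: no degree-2 curve has this shape, so deg p = 3.
Matching integer coefficients to the picture gives p.

x^3 + 3*x^2*y - 2*y^3 - 3*y - 2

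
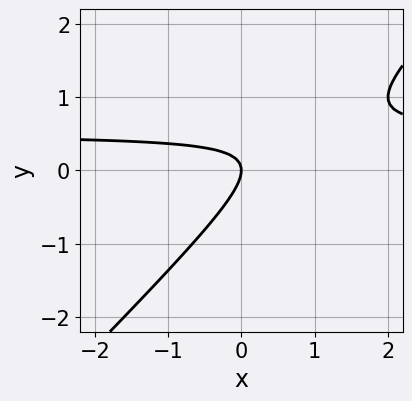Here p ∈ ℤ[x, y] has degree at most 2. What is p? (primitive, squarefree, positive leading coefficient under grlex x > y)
(a) Degree: no degree-1 curve has this shape, so deg p = 2.
(b) From the visible intercepts: one x-axis crossing is at x = 0; it crosses the y-axis at the gridline y = 0.
(c) Solving for integer coefficients yields p as stated.

2*x*y - 2*y^2 - x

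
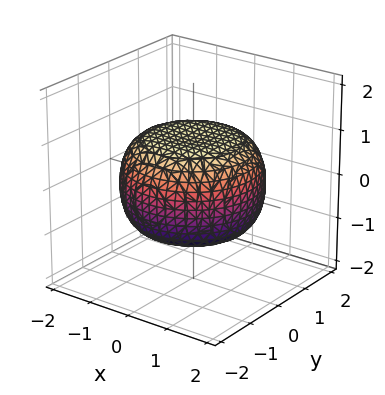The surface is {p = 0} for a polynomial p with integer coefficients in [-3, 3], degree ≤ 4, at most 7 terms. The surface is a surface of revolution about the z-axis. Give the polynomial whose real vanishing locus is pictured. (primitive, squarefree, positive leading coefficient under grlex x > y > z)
x^4 + 2*x^2*y^2 + y^4 - x^2 - y^2 + 3*z^2 - 3

First, degree: the shape is more complex than any degree-3 surface, so deg p = 4.
Then, symmetries: the surface is invariant under rotation about z: p = q(x² + y², z).
Then, from the axis intercepts and sections: a circular section at z = 0 has radius between 1 and 2; the z-axis gridline crossings are at z ∈ {-1, 1}.
Finally, fitting integer coefficients to these (and the overall shape) gives p.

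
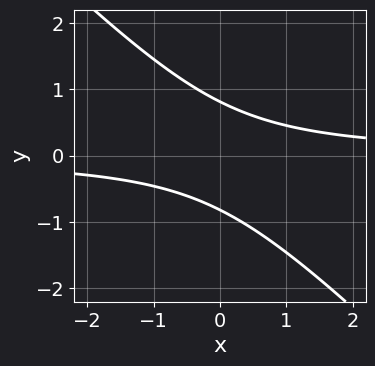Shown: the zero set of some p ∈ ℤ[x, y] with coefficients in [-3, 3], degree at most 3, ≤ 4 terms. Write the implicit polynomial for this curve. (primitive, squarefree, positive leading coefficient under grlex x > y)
Degree: a generic line meets the curve in up to 2 points, so deg p = 2.
From the visible intercepts: it misses every integer gridline on the x-axis.
These observations pin down the coefficients.

3*x*y + 3*y^2 - 2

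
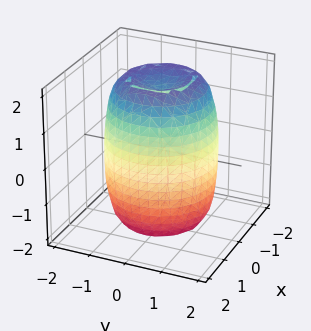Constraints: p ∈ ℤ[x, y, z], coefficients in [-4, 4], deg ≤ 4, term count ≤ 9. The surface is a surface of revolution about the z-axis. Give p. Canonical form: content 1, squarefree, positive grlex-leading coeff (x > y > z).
2*x^4 + 4*x^2*y^2 + 2*y^4 - 3*x^2 - 3*y^2 + z^2 - 3

(a) The degree is 4 — no degree-3 surface has this shape.
(b) Symmetries: rotational symmetry about the z-axis ⇒ p depends on x, y only through x² + y².
(c) Checking where it meets the axes: a circular section at z = 0 has radius between 1 and 2.
(d) The integer polynomial consistent with all of this is the stated p.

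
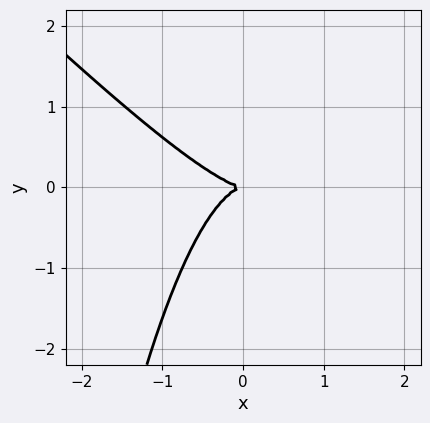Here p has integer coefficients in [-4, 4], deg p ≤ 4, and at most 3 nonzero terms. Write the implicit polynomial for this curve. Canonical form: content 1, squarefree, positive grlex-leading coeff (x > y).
1. deg p = 3. The shape is more complex than any degree-2 curve.
2. Checking where it meets the axes: it crosses the x-axis at the gridline x = 0; one y-axis crossing is at y = 0.
3. Together with the visible shape, these determine p as stated.

x^3 + x^2*y + y^2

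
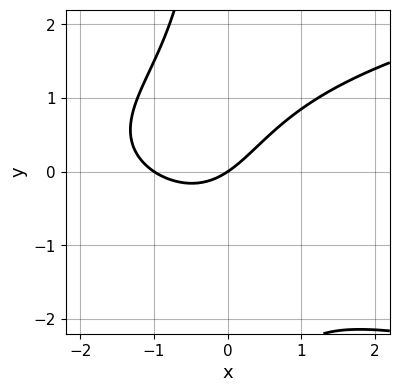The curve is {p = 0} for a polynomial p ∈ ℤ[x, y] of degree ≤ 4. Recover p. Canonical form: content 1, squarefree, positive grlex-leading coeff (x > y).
Degree: no degree-2 curve has this shape, so deg p = 3.
From the axis intercepts and sections: it crosses the y-axis at the gridline y = 0; the x-axis gridline crossings are at x ∈ {-1, 0}.
Assembling these constraints gives the stated polynomial.

2*x*y^2 - 2*x^2 - 2*x + 3*y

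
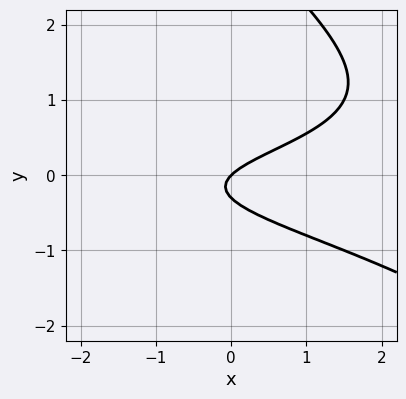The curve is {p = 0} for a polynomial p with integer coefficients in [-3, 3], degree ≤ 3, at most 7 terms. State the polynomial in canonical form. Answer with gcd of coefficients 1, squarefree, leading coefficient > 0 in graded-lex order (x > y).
x*y^2 + y^3 - 3*y^2 + x - y

First, deg p = 3. A generic line meets the curve in up to 3 points.
Next, from the visible intercepts: one y-axis crossing is at y = 0; it meets the x-axis at x = 0 (among the integer gridlines).
Finally, fitting integer coefficients to these (and the overall shape) gives p.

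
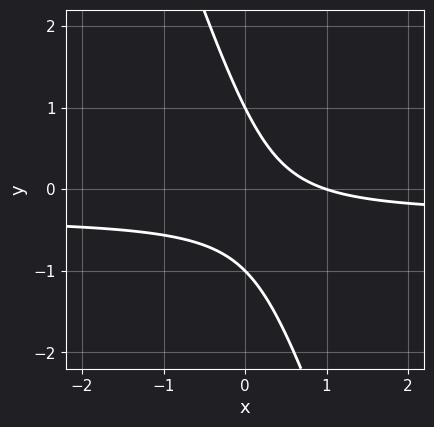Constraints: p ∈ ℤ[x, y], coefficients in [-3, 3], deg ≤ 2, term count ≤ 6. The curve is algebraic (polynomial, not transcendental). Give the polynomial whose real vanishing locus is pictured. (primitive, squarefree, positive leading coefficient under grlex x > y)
3*x*y + y^2 + x - 1

(a) Degree: a generic line meets the curve in up to 2 points, so deg p = 2.
(b) Observable constraints: among the integer gridlines, it crosses the y-axis at y ∈ {-1, 1}; one x-axis crossing is at x = 1.
(c) Matching integer coefficients to the picture gives p.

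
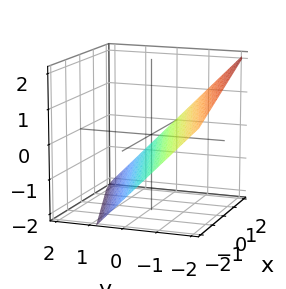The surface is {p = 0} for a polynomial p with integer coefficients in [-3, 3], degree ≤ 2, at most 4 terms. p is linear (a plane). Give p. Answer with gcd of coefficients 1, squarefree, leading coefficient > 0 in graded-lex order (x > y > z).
First, degree: every cross-section is a straight line — this is a plane, so deg p = 1.
Next, reading off the gridlines: one x-axis crossing is at x = 2.
Finally, assembling these constraints gives the stated polynomial.

x - 3*y - 3*z - 2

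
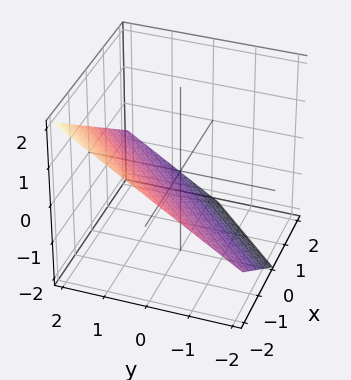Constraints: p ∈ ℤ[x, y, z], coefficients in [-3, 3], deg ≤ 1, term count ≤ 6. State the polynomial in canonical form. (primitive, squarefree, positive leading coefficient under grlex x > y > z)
Degree: the surface is flat (a plane), so deg p = 1.
Reading off the gridlines: it meets the y-axis at y = 1 (among the integer gridlines); one x-axis crossing is at x = -1.
These observations pin down the coefficients.

2*x - 2*y + 3*z + 2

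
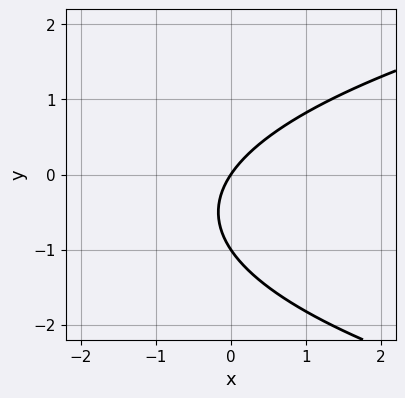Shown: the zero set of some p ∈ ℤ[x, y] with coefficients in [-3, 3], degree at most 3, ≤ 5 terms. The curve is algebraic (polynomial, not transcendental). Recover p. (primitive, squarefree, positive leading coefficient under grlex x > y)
2*y^2 - 3*x + 2*y

Degree: a generic line meets the curve in up to 2 points, so deg p = 2.
Observable constraints: it crosses the x-axis at the gridline x = 0; among the integer gridlines, it crosses the y-axis at y ∈ {-1, 0}.
Putting this together gives p.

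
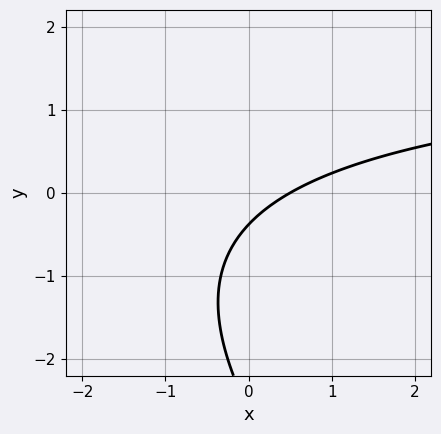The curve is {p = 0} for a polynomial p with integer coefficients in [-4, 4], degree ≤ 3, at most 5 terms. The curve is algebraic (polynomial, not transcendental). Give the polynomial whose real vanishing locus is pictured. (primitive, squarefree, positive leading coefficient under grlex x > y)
x*y + y^2 - 2*x + 3*y + 1

Degree: a generic line meets the curve in up to 2 points, so deg p = 2.
Matching integer coefficients to the picture gives p.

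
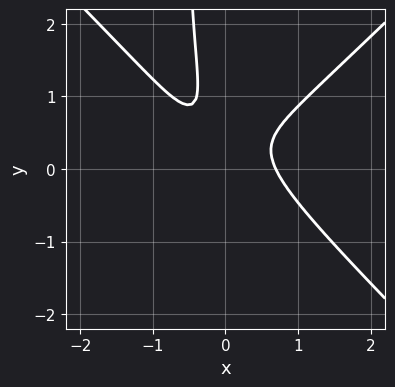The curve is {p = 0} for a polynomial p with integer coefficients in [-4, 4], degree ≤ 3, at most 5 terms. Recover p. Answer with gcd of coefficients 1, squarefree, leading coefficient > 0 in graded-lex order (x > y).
First, deg p = 3.
Next, against the integer gridlines: the curve avoids every integer y-axis point in the box.
Finally, putting this together gives p.

3*x^3 - 3*x*y^2 - 2*y^2 + 2*y - 1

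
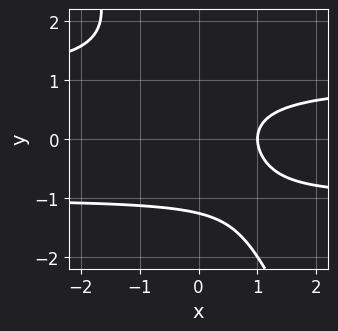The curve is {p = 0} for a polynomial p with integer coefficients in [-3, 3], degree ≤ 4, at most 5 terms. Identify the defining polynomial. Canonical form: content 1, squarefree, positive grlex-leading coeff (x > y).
(a) The degree is 3 — no degree-2 curve has this shape.
(b) Observable constraints: one x-axis crossing is at x = 1.
(c) These observations pin down the coefficients.

2*x*y^2 + y^3 - 2*x + 2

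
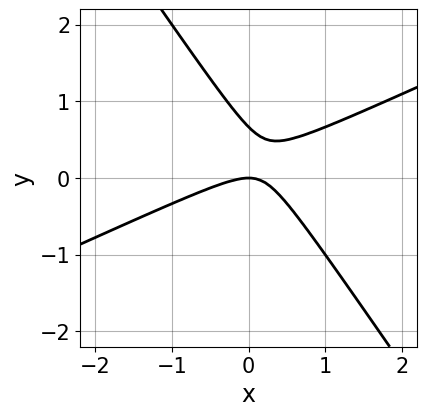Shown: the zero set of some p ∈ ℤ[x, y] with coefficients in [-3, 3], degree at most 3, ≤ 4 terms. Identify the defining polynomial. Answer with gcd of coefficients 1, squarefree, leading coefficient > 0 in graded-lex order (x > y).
2*x^2 - 3*x*y - 3*y^2 + 2*y

Degree: a generic line meets the curve in up to 2 points, so deg p = 2.
Against the integer gridlines: it crosses the x-axis at the gridline x = 0; one y-axis crossing is at y = 0.
Putting this together gives p.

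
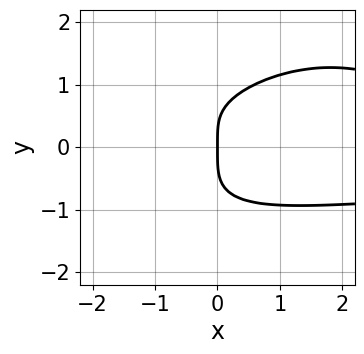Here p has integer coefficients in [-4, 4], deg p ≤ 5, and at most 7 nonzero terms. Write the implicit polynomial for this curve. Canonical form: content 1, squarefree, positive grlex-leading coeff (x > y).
1. deg p = 4. A generic line meets the curve in up to 4 points.
2. Checking where it meets the axes: it meets the x-axis at x = 0 (among the integer gridlines); it crosses the y-axis at the gridline y = 0.
3. These observations pin down the coefficients.

x^2*y^2 - 2*x*y^3 + 2*y^4 + x*y - 3*x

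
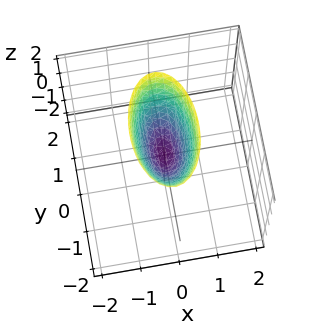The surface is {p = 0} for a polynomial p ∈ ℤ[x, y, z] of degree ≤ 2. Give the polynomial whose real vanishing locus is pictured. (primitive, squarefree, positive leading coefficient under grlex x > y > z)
First, the degree is 2 — a single bowl opening along one axis; a quadric.
Next, symmetries: the x ↦ −x reflection is a symmetry, so x appears only in even powers; the y ↦ −y reflection is a symmetry, so y appears only in even powers.
Then, against the integer gridlines: it crosses the y-axis at the gridline y = 0; it crosses the z-axis at the gridline z = 0; it crosses the x-axis at the gridline x = 0.
Finally, fitting integer coefficients to these (and the overall shape) gives p.

3*x^2 + y^2 - z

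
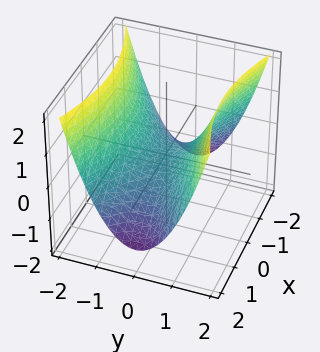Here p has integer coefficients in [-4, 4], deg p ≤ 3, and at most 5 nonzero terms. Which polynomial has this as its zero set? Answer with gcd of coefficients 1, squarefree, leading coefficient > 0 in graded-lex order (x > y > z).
x^2 - 3*y^2 + 3*z

First, deg p = 2. A hyperbolic paraboloid; a quadric.
Then, symmetries: mirror symmetry x ↦ −x ⇒ only even powers of x; the y ↦ −y reflection is a symmetry, so y appears only in even powers.
Next, observable constraints: it crosses the x-axis at the gridline x = 0; it crosses the y-axis at the gridline y = 0; it crosses the z-axis at the gridline z = 0.
Finally, solving for integer coefficients yields p as stated.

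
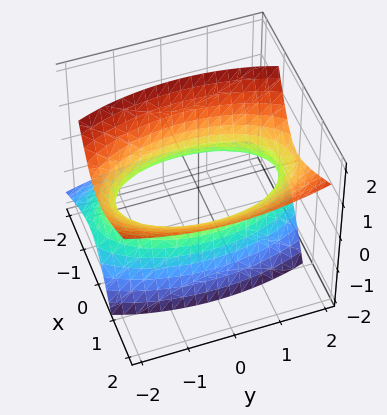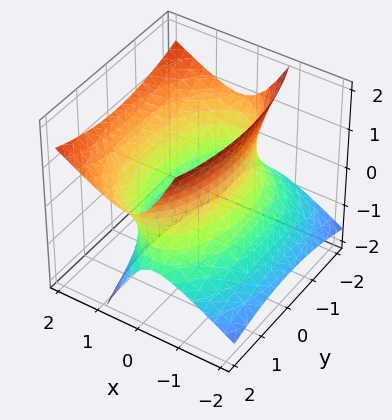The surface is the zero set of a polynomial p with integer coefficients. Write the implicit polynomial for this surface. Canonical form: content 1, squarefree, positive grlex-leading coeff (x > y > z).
First, deg p = 2. No degree-1 surface has this shape.
Next, from the axis intercepts and sections: the x-axis gridline crossings are at x ∈ {-1, 1}; no z-intercept at any integer in the box.
Finally, together with the visible shape, these determine p as stated.

3*x^2 - 3*x*z + y^2 - 2*z^2 - 3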